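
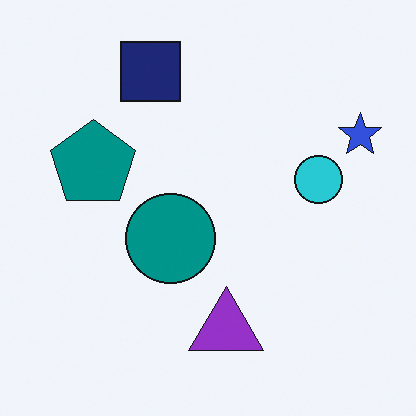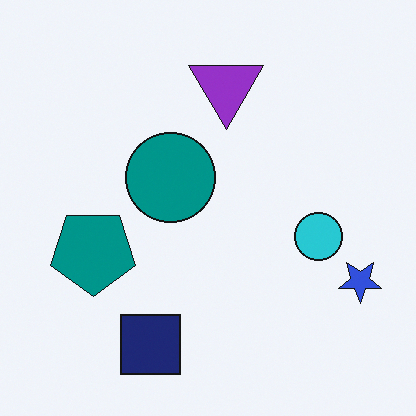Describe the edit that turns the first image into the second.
The second image is the first flipped vertically (top ↔ bottom).

The navy square is in the top of the first image and the bottom of the second — shapes on opposite sides of the horizontal midline have swapped in a mirror flip.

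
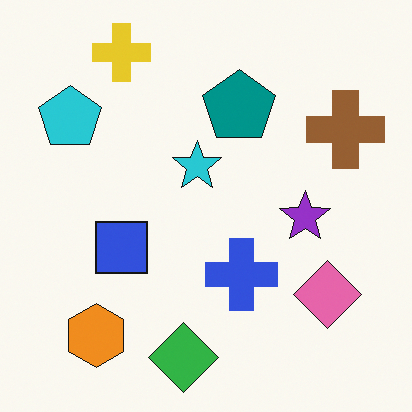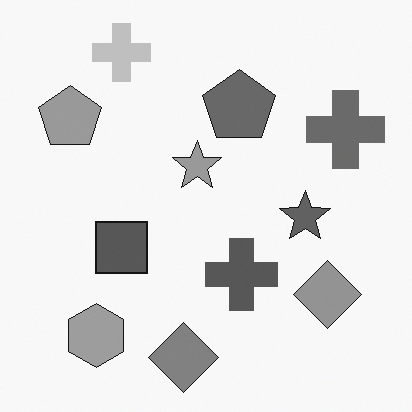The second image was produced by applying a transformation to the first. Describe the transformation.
The transformation is: converted to grayscale.

All color is removed — every shape is now a shade of grey.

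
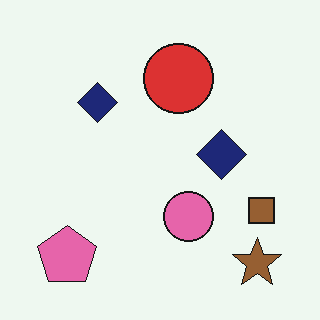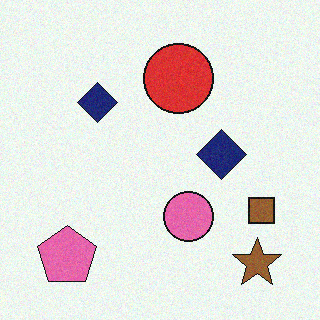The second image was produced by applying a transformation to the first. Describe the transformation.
Degraded with a light layer of grain.

Random speckle covers the whole image, including the flat background.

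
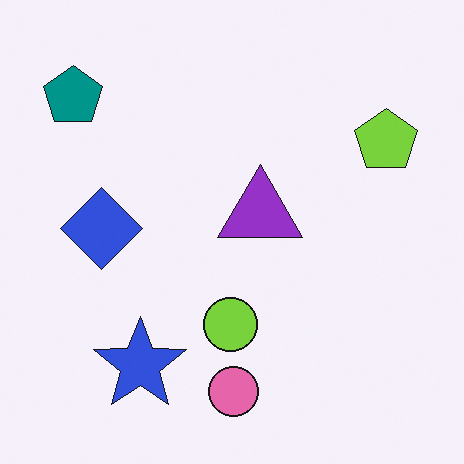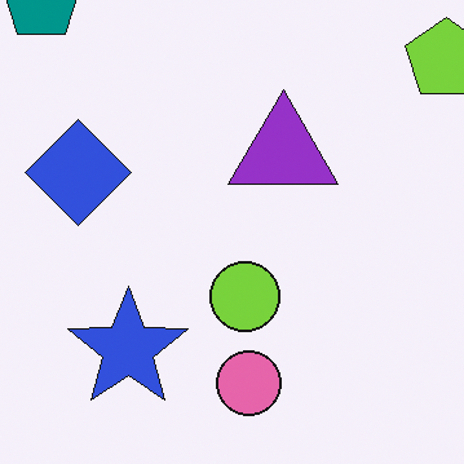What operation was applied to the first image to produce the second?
The transformation is: cropped slightly and scaled back up.

The visible shapes are larger and the field of view is narrower; shapes near the original edges may be partly or wholly outside the frame — a crop-and-rescale.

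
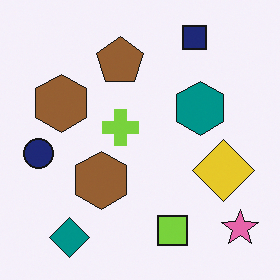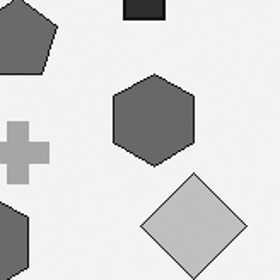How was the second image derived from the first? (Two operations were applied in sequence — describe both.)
The second image is the first converted to grayscale, then cropped tightly and scaled back up.

All color is removed — every shape is now a shade of grey. The visible shapes are larger and the field of view is narrower; shapes near the original edges may be partly or wholly outside the frame — a crop-and-rescale.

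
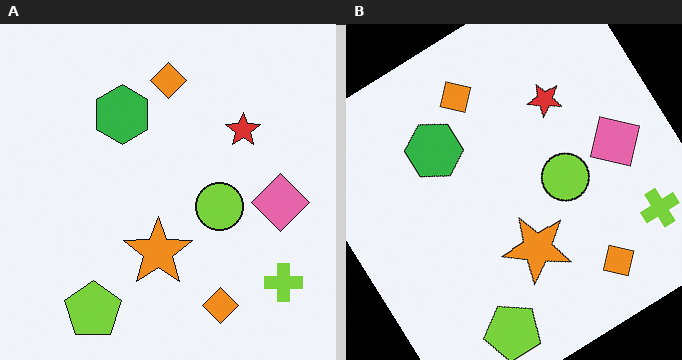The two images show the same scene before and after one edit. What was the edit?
The right (B) image is the left (A) rotated counter-clockwise by a large amount — several tens of degrees.

Every shape is tilted by the same angle and the image corners show triangular fill wedges — a whole-image rotation by a non-right angle.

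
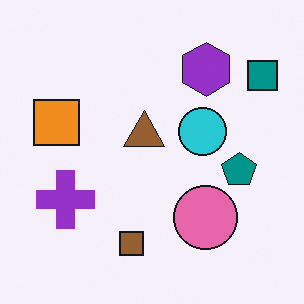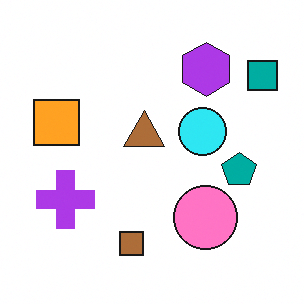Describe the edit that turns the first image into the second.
It was brightened a little.

Every pixel — background and shapes alike — is uniformly brightened.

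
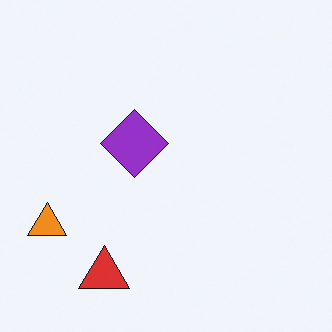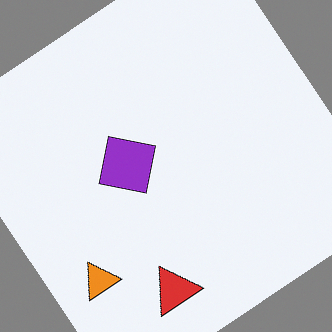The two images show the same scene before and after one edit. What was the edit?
Rotated counter-clockwise by a large amount — several tens of degrees.

Every shape is tilted by the same angle and the image corners show triangular fill wedges — a whole-image rotation by a non-right angle.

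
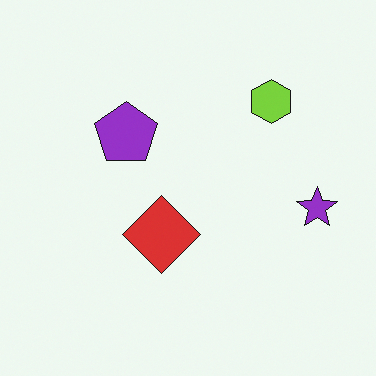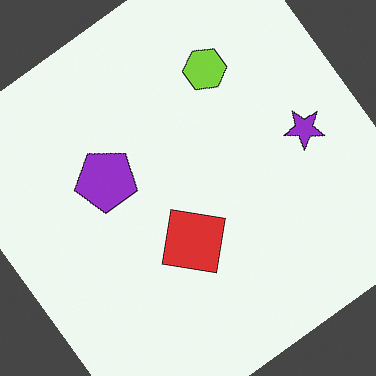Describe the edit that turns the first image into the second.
Rotated counter-clockwise by a large amount — several tens of degrees.

Every shape is tilted by the same angle and the image corners show triangular fill wedges — a whole-image rotation by a non-right angle.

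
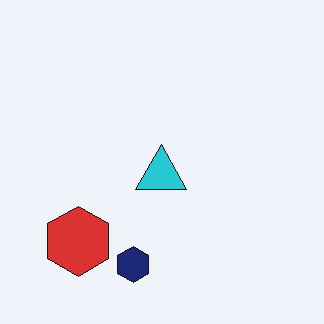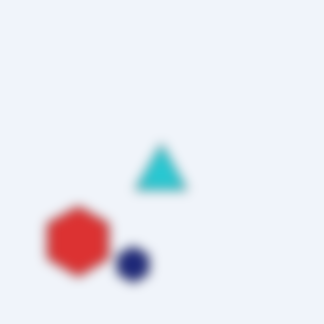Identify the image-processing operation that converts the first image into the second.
It was strongly gaussian-blurred.

Shape edges and outlines are uniformly softened across the whole image.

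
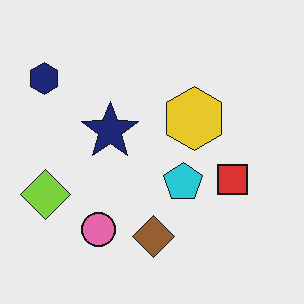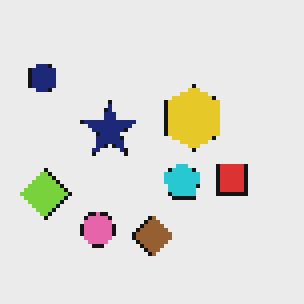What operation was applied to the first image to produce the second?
The second image is the first lightly pixelated (a mild mosaic effect).

Shapes are reduced to large square blocks; fine edges and outlines are lost — a downscale-then-upscale (mosaic) effect.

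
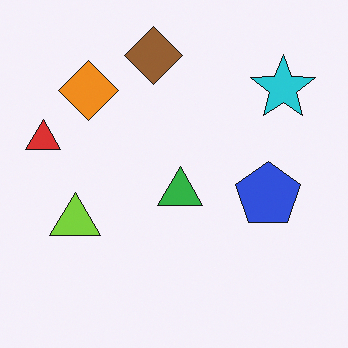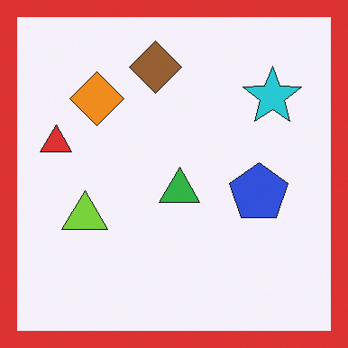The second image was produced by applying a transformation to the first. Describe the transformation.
The transformation is: framed with a red border.

A solid red frame runs around the edge of the second image, with the content slightly shrunk inside it.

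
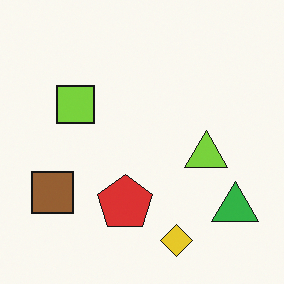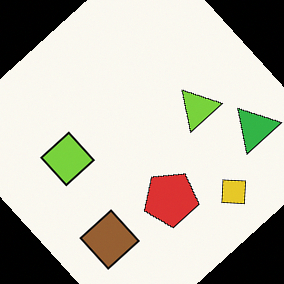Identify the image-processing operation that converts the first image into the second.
The image was rotated counter-clockwise by a large amount — several tens of degrees.

Every shape is tilted by the same angle and the image corners show triangular fill wedges — a whole-image rotation by a non-right angle.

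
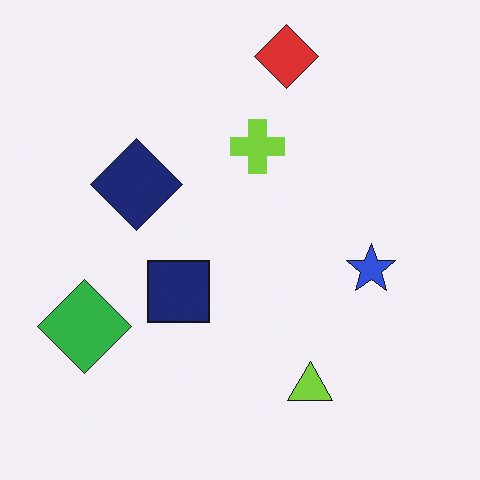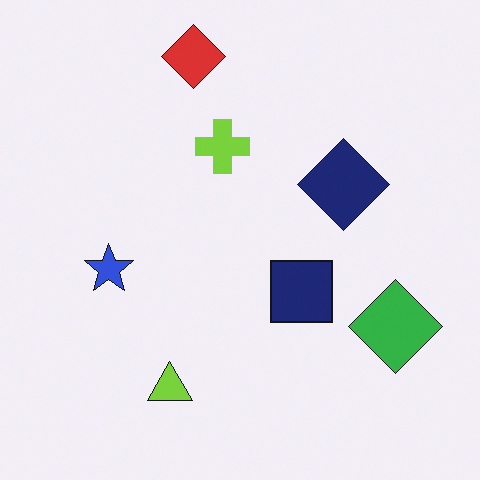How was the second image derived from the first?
Flipped horizontally (left ↔ right).

The green diamond is in the bottom-left of the first image and the bottom-right of the second — shapes on opposite sides of the vertical midline have swapped in a mirror flip.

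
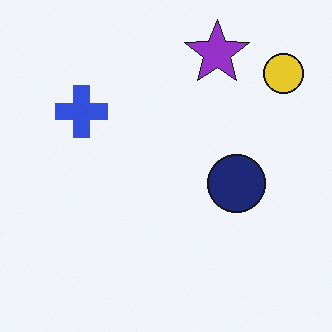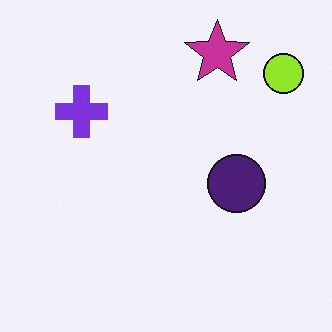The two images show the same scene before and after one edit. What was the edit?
The image was hue-shifted by a small amount.

Every shape's color has rotated by the same amount around the hue wheel — a uniform hue shift.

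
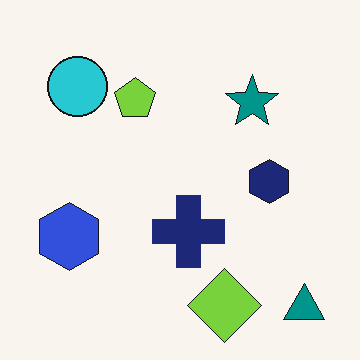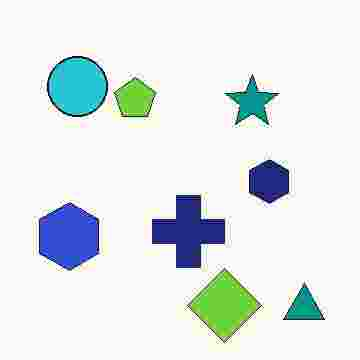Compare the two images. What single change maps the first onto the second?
The second image is the first degraded with heavy JPEG compression.

Blocky 8×8 compression artifacts appear around shape edges and the flat background shows ringing — characteristic JPEG degradation.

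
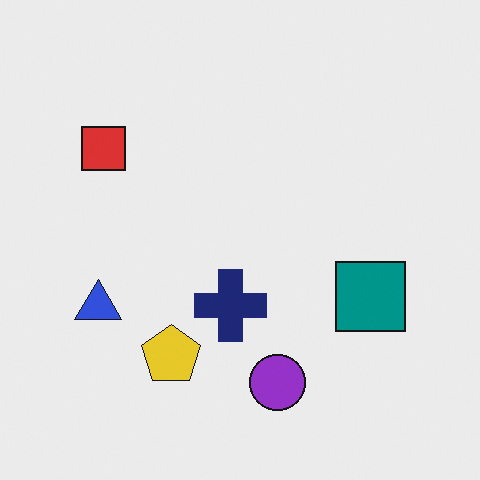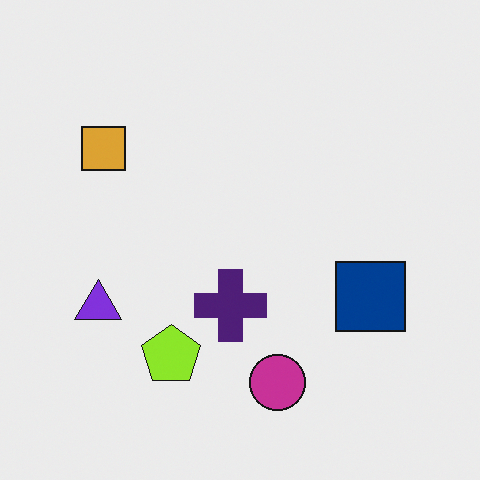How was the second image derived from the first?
The transformation is: hue-shifted by a small amount.

Every shape's color has rotated by the same amount around the hue wheel — a uniform hue shift.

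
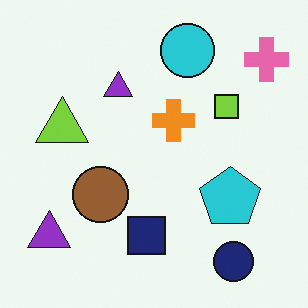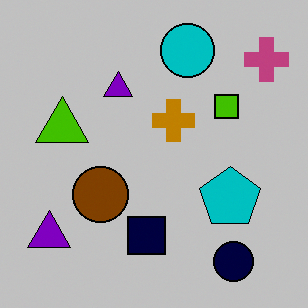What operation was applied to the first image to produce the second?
Aggressively posterized.

Each flat color has snapped to a coarser quantized level — most visibly, the near-white background has dropped to a flat grey.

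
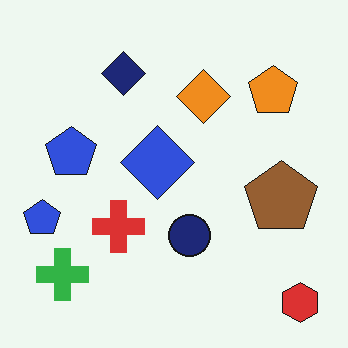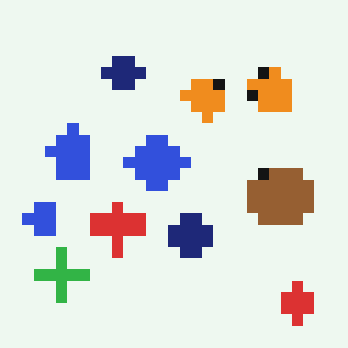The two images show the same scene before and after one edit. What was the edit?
This is the original image coarsely pixelated.

Shapes are reduced to large square blocks; fine edges and outlines are lost — a downscale-then-upscale (mosaic) effect.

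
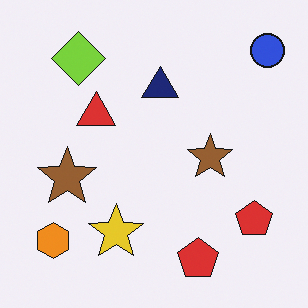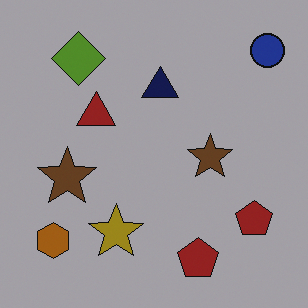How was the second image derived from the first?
This is the original image substantially darkened.

Every pixel — background and shapes alike — is uniformly darkened.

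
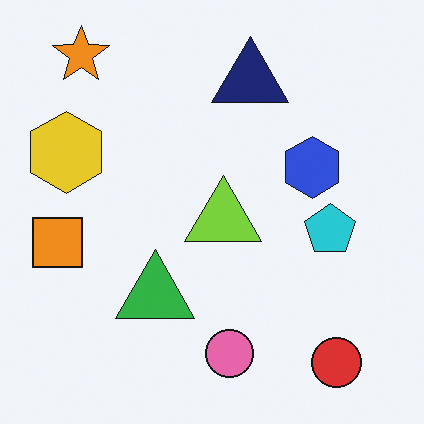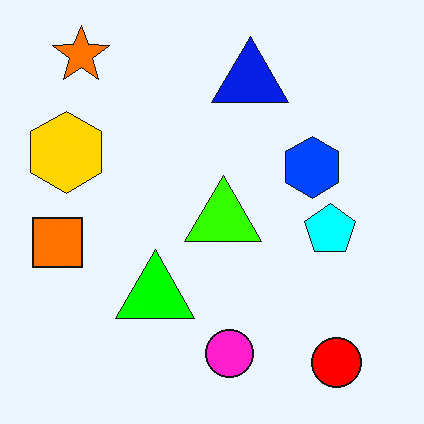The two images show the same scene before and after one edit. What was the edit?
Made much more vivid (saturation change).

All colors are more vivid — a global saturation change.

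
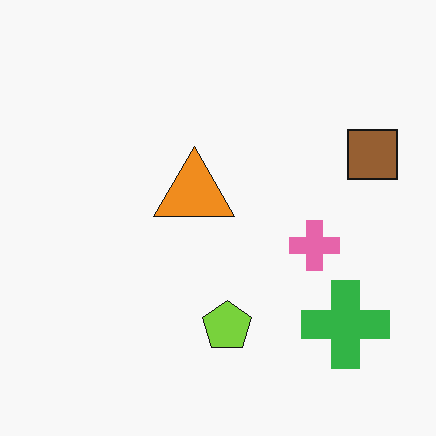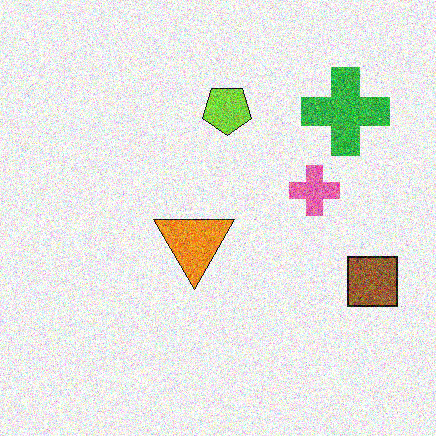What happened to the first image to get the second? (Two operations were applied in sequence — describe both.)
The second image is the first degraded with a thick layer of grain, then flipped vertically (top ↔ bottom).

Random speckle covers the whole image, including the flat background. The lime pentagon is in the bottom of the first image and the top of the second — shapes on opposite sides of the horizontal midline have swapped in a mirror flip.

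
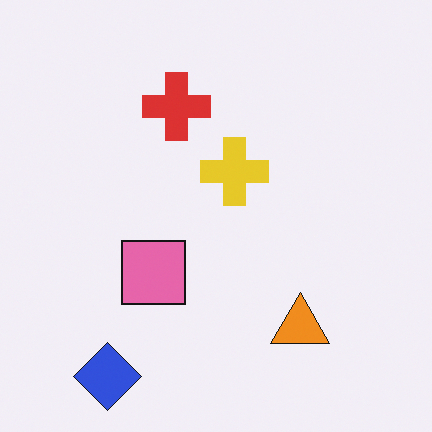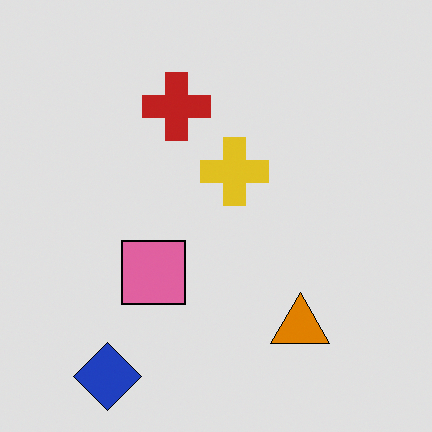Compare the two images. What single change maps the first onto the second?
The image was moderately posterized.

Each flat color has snapped to a coarser quantized level — most visibly, the near-white background has dropped to a flat grey.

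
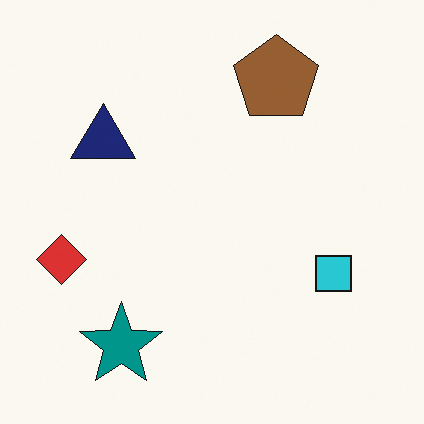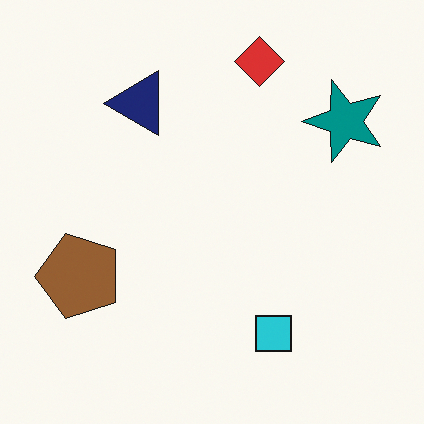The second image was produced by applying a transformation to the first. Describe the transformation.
The transformation is: transposed (reflected across the top-left ↔ bottom-right diagonal).

Shapes have swapped their row and column positions — what was in the top-right is now in the bottom-left — a diagonal reflection.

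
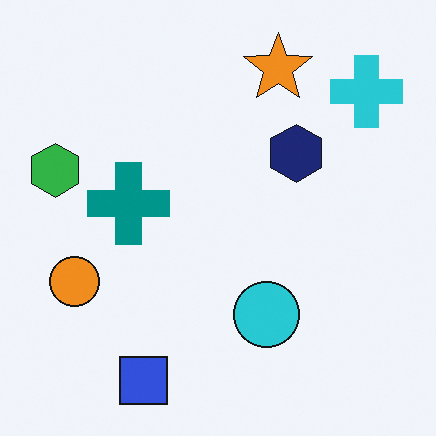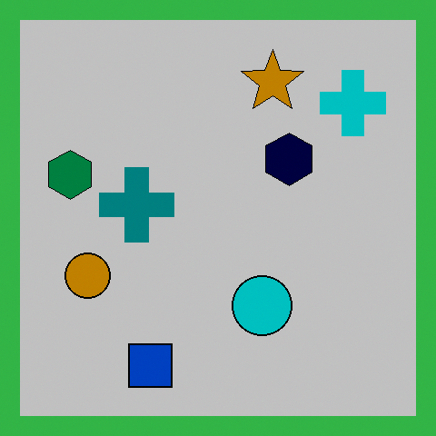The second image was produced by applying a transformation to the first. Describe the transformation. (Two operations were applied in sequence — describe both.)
The second image is the first heavily posterized to just a handful of flat colors, then framed with a green border.

Each flat color has snapped to a coarser quantized level — most visibly, the near-white background has dropped to a flat grey. A solid green frame runs around the edge of the second image, with the content slightly shrunk inside it.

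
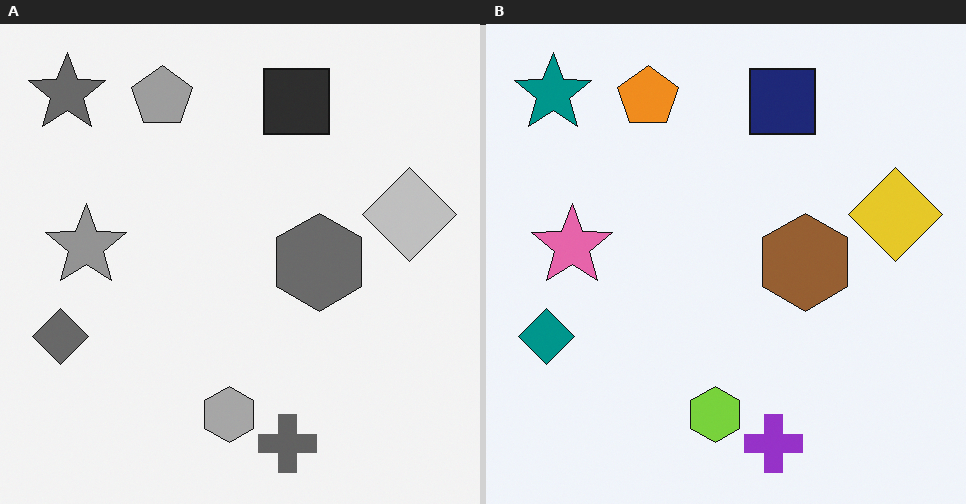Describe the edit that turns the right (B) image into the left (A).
It was converted to grayscale.

All color is removed — every shape is now a shade of grey.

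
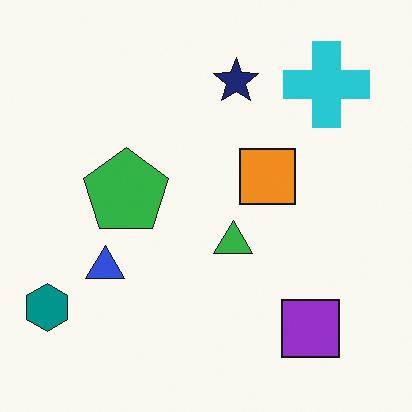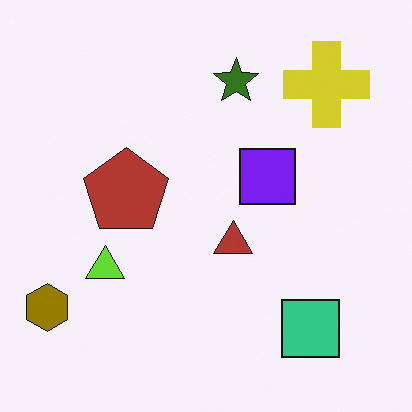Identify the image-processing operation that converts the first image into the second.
This is the original image hue-shifted through roughly half the color wheel.

Every shape's color has rotated by the same amount around the hue wheel — a uniform hue shift.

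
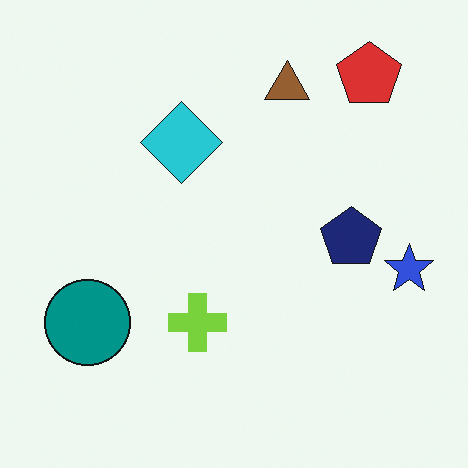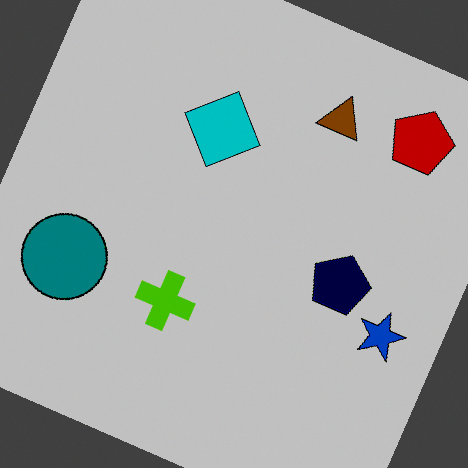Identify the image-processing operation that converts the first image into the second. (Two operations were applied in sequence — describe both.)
It was rotated clockwise by a moderate amount, then aggressively posterized.

Every shape is tilted by the same angle and the image corners show triangular fill wedges — a whole-image rotation by a non-right angle. Each flat color has snapped to a coarser quantized level — most visibly, the near-white background has dropped to a flat grey.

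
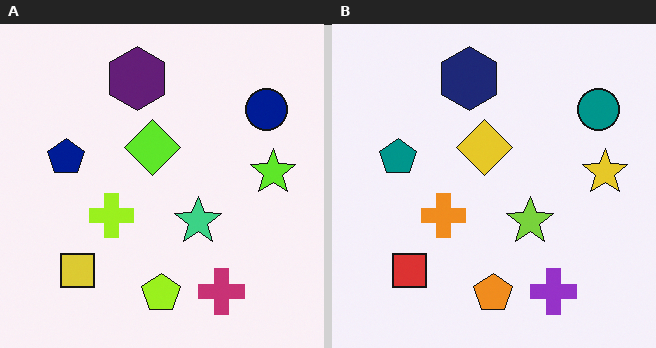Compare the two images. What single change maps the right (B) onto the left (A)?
It was hue-shifted slightly.

Every shape's color has rotated by the same amount around the hue wheel — a uniform hue shift.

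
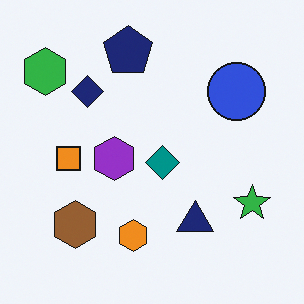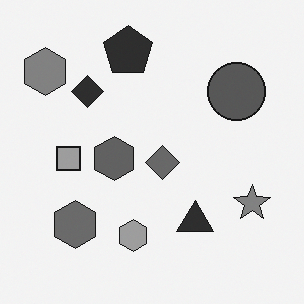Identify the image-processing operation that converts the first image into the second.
Converted to grayscale.

All color is removed — every shape is now a shade of grey.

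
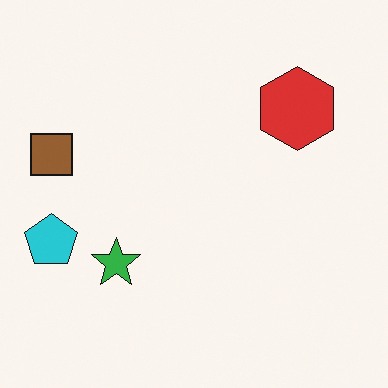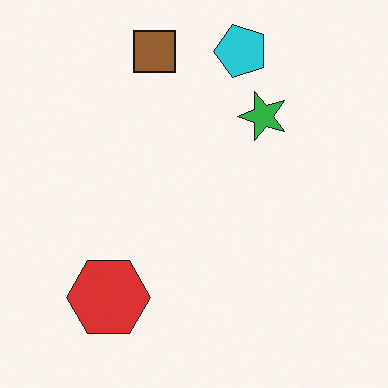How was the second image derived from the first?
The second image is the first transposed (reflected across the top-left ↔ bottom-right diagonal).

Shapes have swapped their row and column positions — what was in the top-right is now in the bottom-left — a diagonal reflection.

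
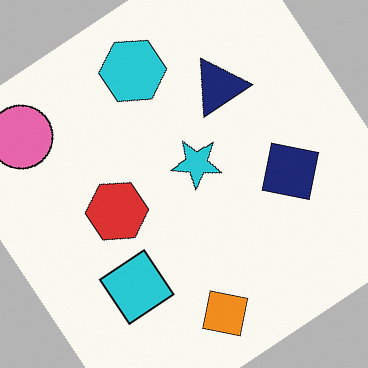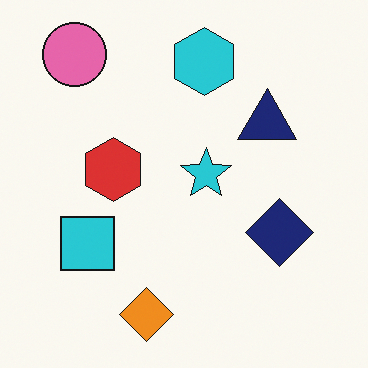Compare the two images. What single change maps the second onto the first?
Rotated counter-clockwise by a large amount — several tens of degrees.

Every shape is tilted by the same angle and the image corners show triangular fill wedges — a whole-image rotation by a non-right angle.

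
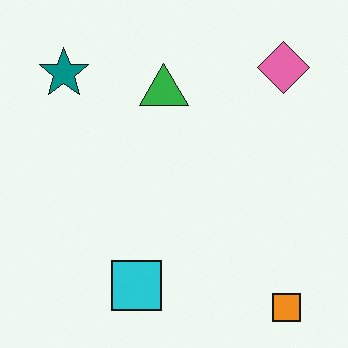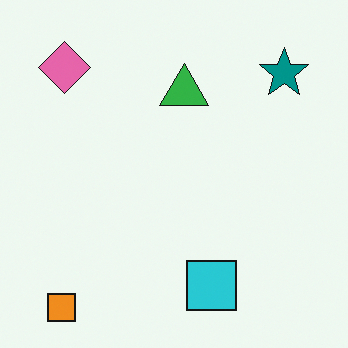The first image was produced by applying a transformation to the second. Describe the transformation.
The image was flipped horizontally (left ↔ right).

The orange square is in the bottom-left of the second image and the bottom-right of the first — shapes on opposite sides of the vertical midline have swapped in a mirror flip.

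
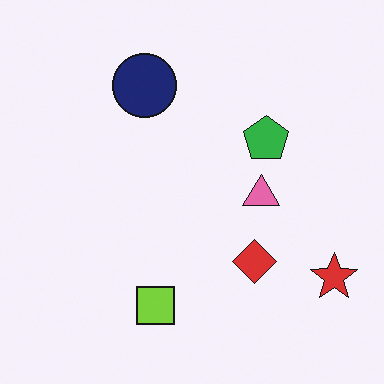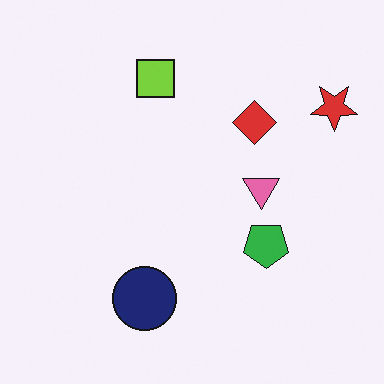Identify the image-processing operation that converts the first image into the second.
Flipped vertically (top ↔ bottom).

The lime square is in the bottom of the first image and the top of the second — shapes on opposite sides of the horizontal midline have swapped in a mirror flip.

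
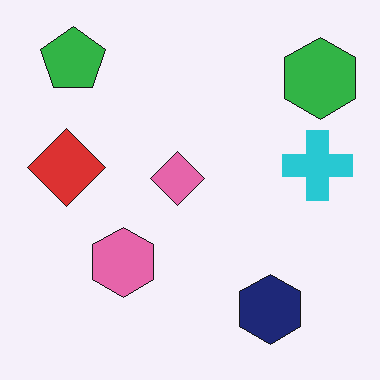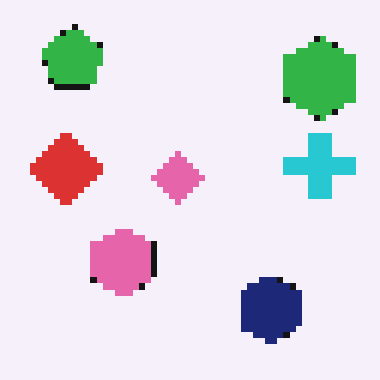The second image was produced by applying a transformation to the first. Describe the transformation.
This is the original image moderately pixelated.

Shapes are reduced to large square blocks; fine edges and outlines are lost — a downscale-then-upscale (mosaic) effect.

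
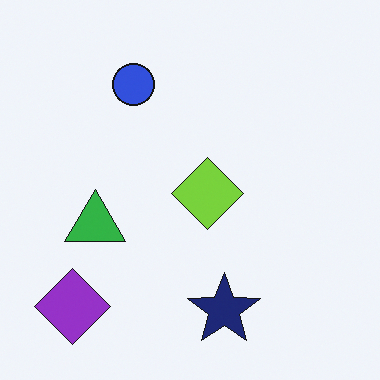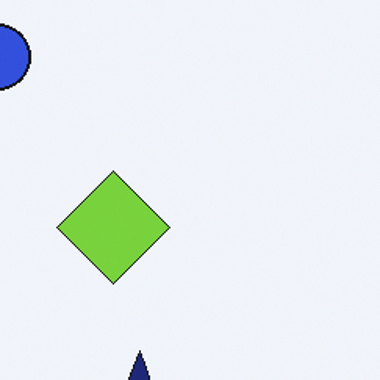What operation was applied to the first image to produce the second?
The transformation is: cropped to a modestly smaller region and rescaled.

The visible shapes are larger and the field of view is narrower; shapes near the original edges may be partly or wholly outside the frame — a crop-and-rescale.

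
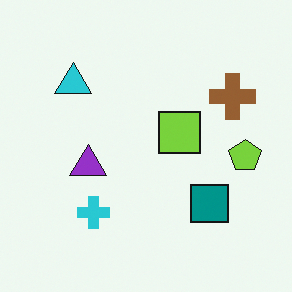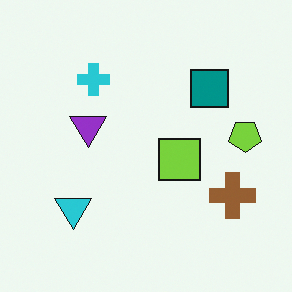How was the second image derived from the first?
The second image is the first flipped vertically (top ↔ bottom).

The cyan cross is in the bottom-left of the first image and the top-left of the second — shapes on opposite sides of the horizontal midline have swapped in a mirror flip.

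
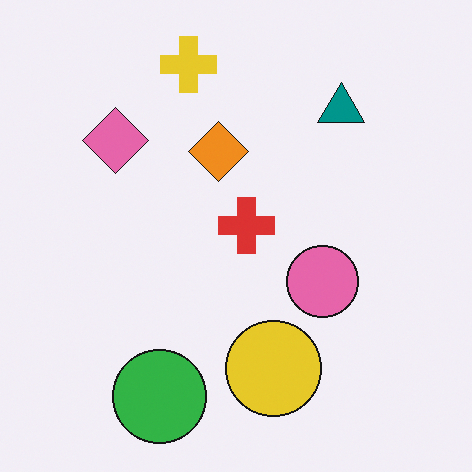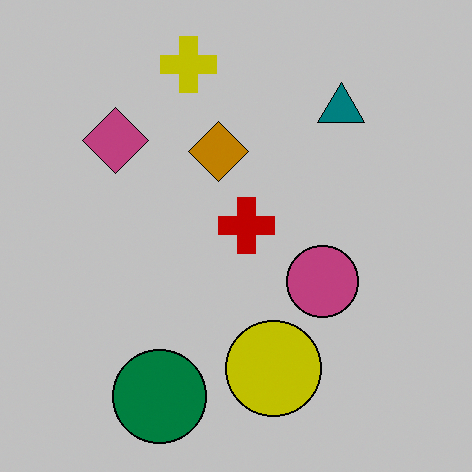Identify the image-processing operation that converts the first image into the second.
The transformation is: heavily posterized to just a handful of flat colors.

Each flat color has snapped to a coarser quantized level — most visibly, the near-white background has dropped to a flat grey.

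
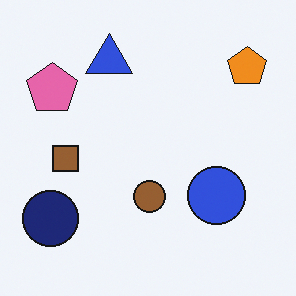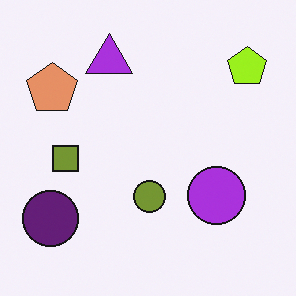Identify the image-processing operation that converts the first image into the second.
Hue-shifted by a small amount.

Every shape's color has rotated by the same amount around the hue wheel — a uniform hue shift.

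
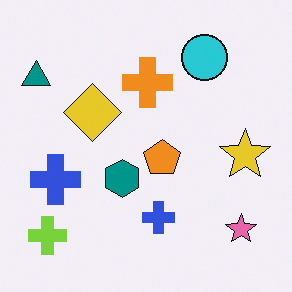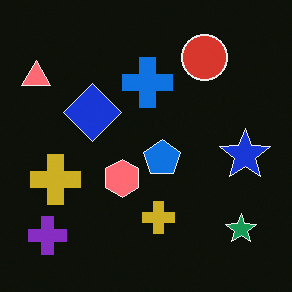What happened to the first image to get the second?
This is the original image color-inverted (negative).

The light background has become dark and every shape's color is its complement — a photographic negative.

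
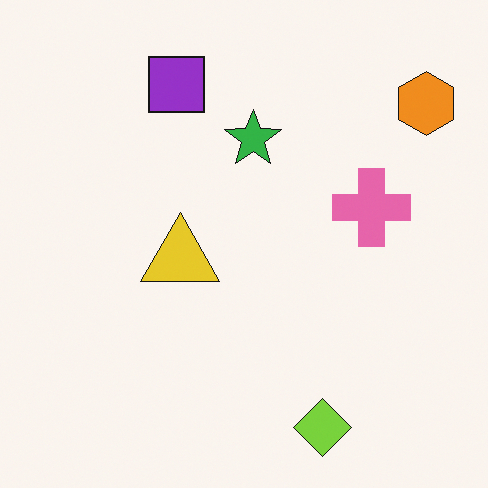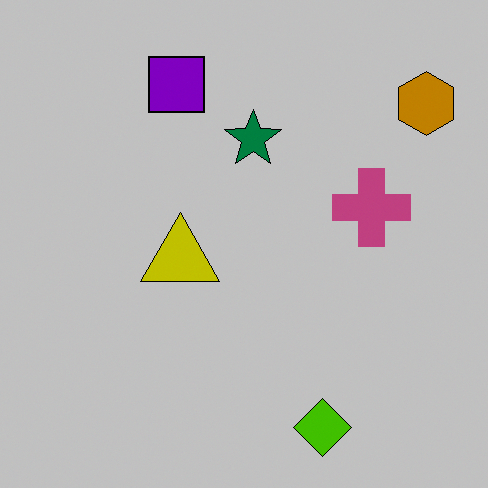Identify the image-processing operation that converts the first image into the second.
This is the original image heavily posterized to just a handful of flat colors.

Each flat color has snapped to a coarser quantized level — most visibly, the near-white background has dropped to a flat grey.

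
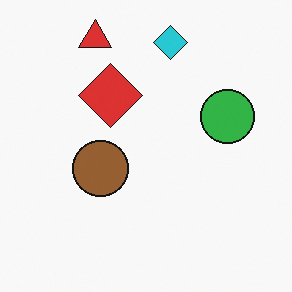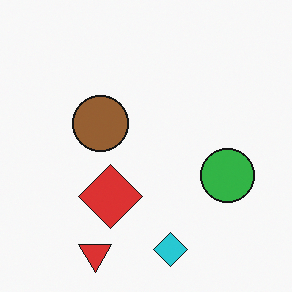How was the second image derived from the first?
This is the original image flipped vertically (top ↔ bottom).

The red triangle is in the top-left of the first image and the bottom-left of the second — shapes on opposite sides of the horizontal midline have swapped in a mirror flip.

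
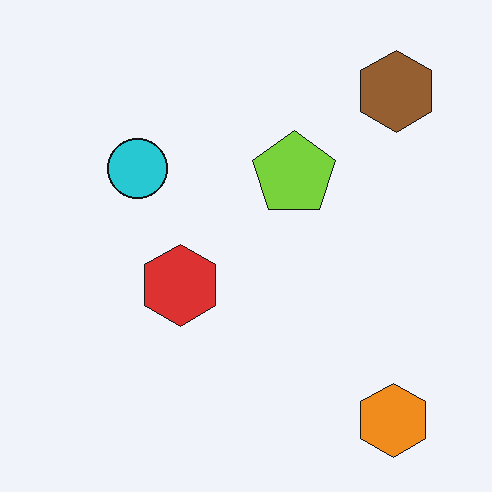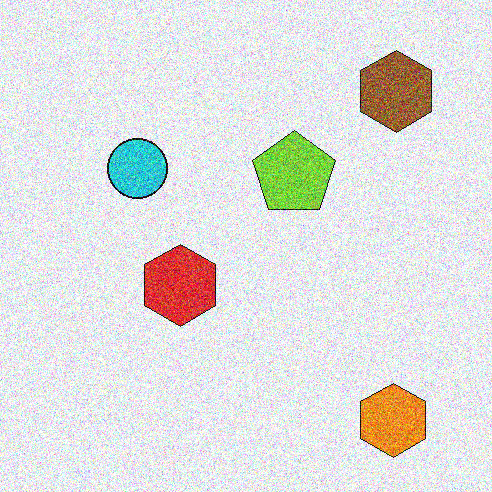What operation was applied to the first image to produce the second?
This is the original image degraded with a thick layer of grain.

Random speckle covers the whole image, including the flat background.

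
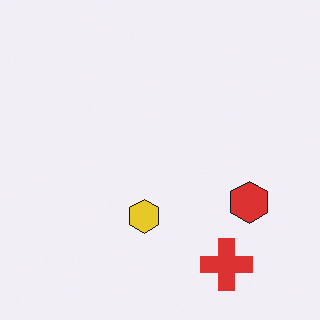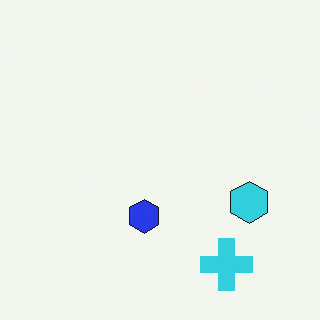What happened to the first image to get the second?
This is the original image hue-shifted through roughly half the color wheel.

Every shape's color has rotated by the same amount around the hue wheel — a uniform hue shift.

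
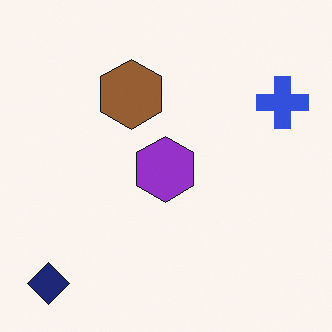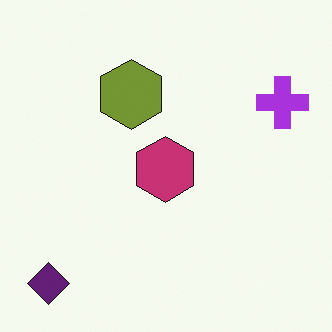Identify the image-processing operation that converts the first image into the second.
The second image is the first hue-shifted by a small amount.

Every shape's color has rotated by the same amount around the hue wheel — a uniform hue shift.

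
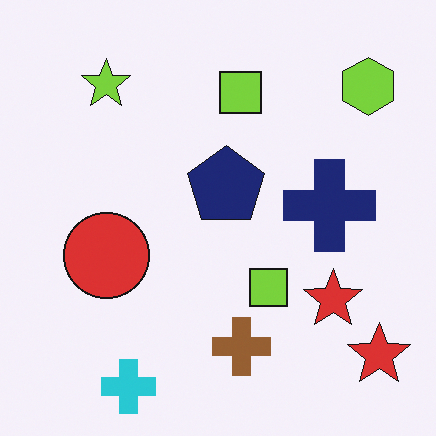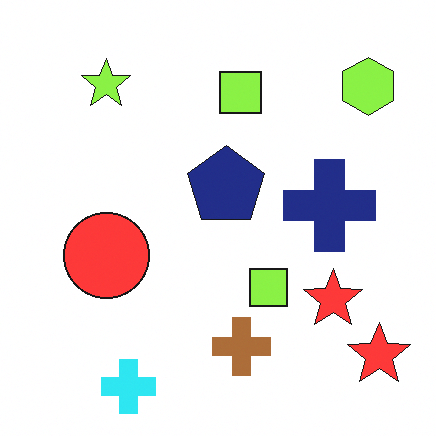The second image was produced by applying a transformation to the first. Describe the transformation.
The image was brightened a little.

Every pixel — background and shapes alike — is uniformly brightened.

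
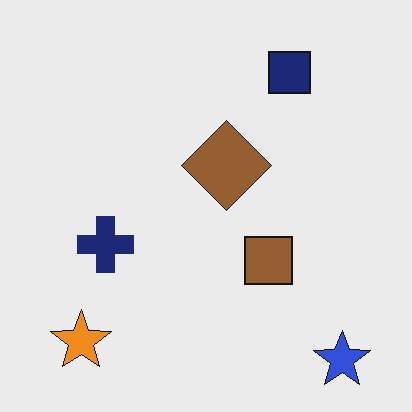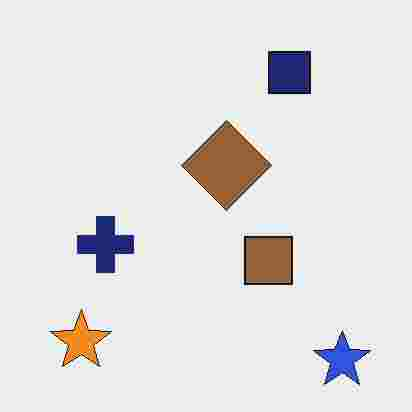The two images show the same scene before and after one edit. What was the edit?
The second image is the first heavily JPEG-compressed with obvious blocking artifacts.

Blocky 8×8 compression artifacts appear around shape edges and the flat background shows ringing — characteristic JPEG degradation.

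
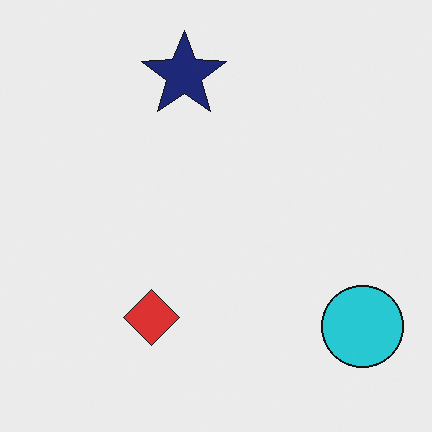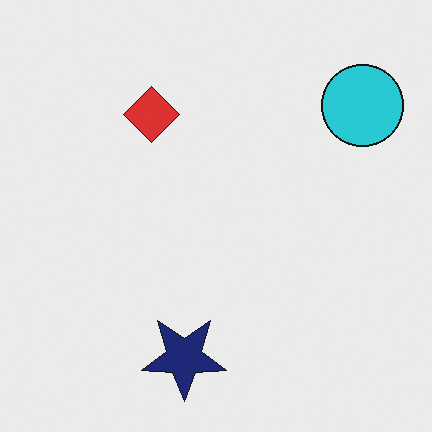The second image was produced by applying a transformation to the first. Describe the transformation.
The transformation is: flipped vertically (top ↔ bottom).

The navy star is in the top of the first image and the bottom of the second — shapes on opposite sides of the horizontal midline have swapped in a mirror flip.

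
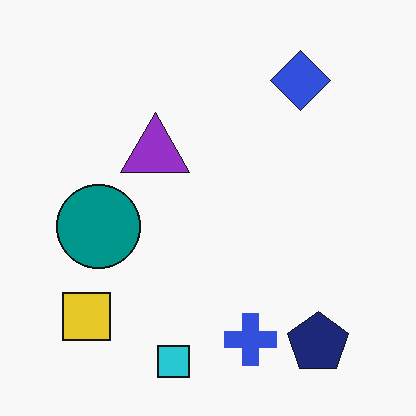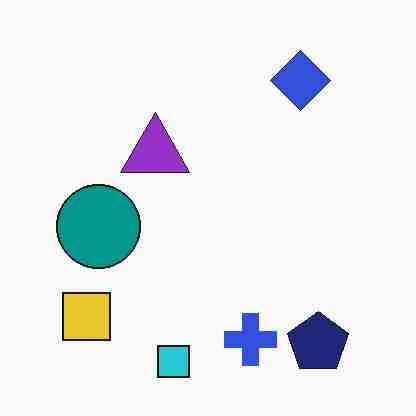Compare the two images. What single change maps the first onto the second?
The transformation is: heavily JPEG-compressed with obvious blocking artifacts.

Blocky 8×8 compression artifacts appear around shape edges and the flat background shows ringing — characteristic JPEG degradation.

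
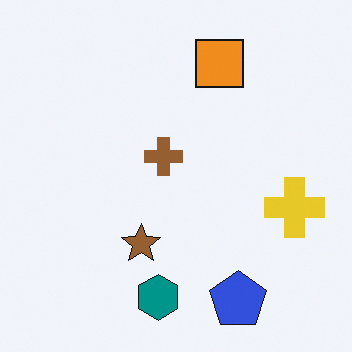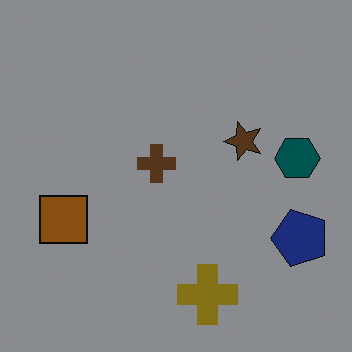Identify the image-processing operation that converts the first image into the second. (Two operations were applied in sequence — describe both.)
The transformation is: darkened a lot, then transposed (reflected across the top-left ↔ bottom-right diagonal).

Every pixel — background and shapes alike — is uniformly darkened. Shapes have swapped their row and column positions — what was in the top-right is now in the bottom-left — a diagonal reflection.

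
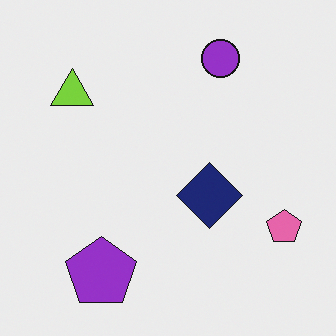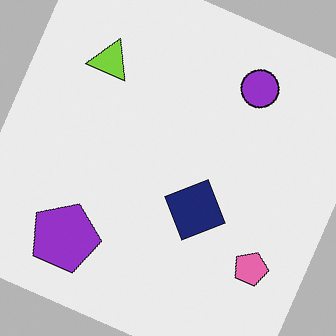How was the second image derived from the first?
The image was rotated clockwise by a clearly visible amount.

Every shape is tilted by the same angle and the image corners show triangular fill wedges — a whole-image rotation by a non-right angle.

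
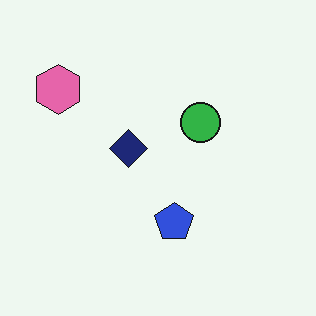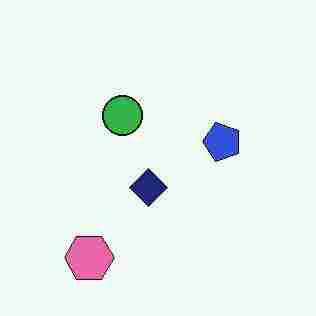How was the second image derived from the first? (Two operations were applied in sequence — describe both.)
The second image is the first rotated 90° counter-clockwise, then degraded with heavy JPEG compression.

The pink hexagon sits in the top-left of the first image and the bottom-left of the second — consistent with a whole-image 90° counter-clockwise rotation. Blocky 8×8 compression artifacts appear around shape edges and the flat background shows ringing — characteristic JPEG degradation.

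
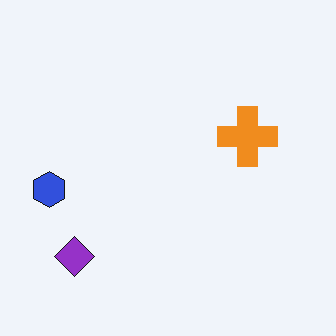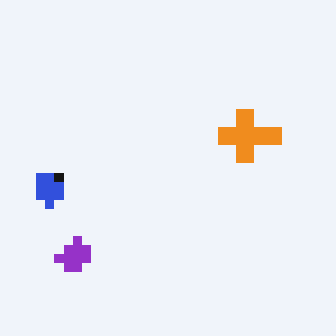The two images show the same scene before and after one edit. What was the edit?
It was coarsely pixelated.

Shapes are reduced to large square blocks; fine edges and outlines are lost — a downscale-then-upscale (mosaic) effect.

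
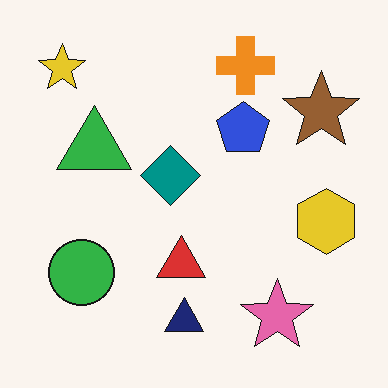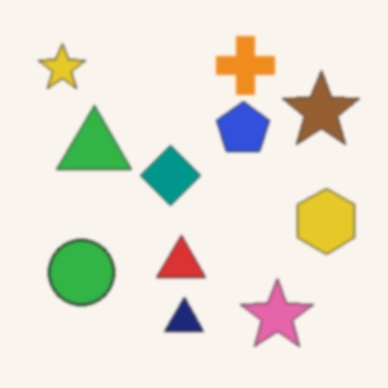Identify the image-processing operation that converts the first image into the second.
The second image is the first slightly softened.

Shape edges and outlines are uniformly softened across the whole image.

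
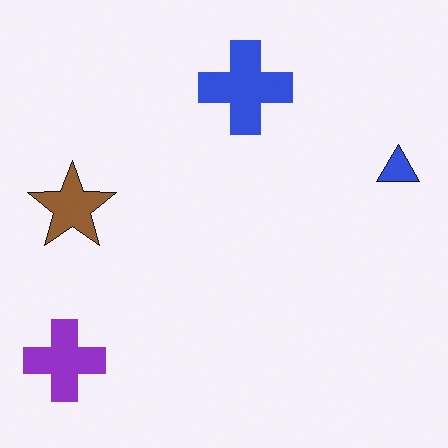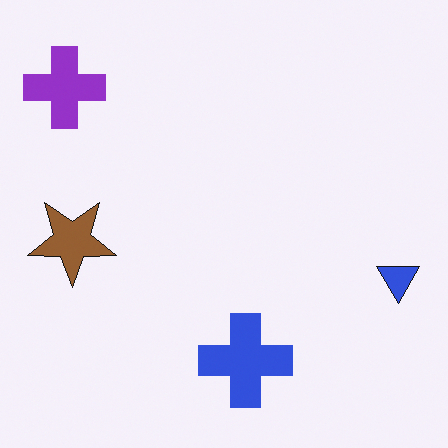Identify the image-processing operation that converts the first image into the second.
This is the original image flipped vertically (top ↔ bottom).

The blue cross is in the top of the first image and the bottom of the second — shapes on opposite sides of the horizontal midline have swapped in a mirror flip.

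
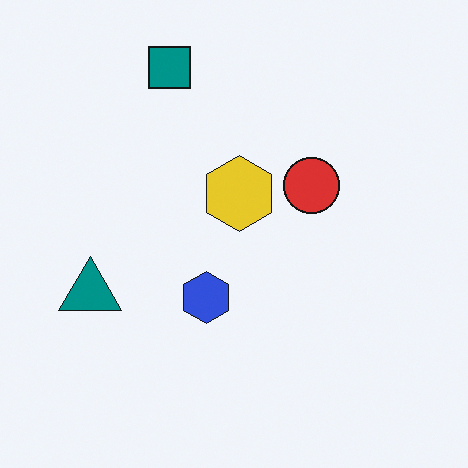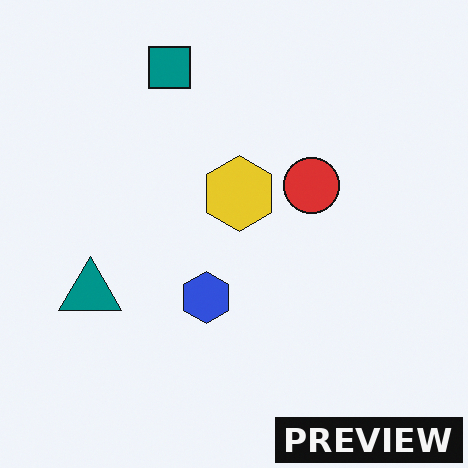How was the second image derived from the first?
The transformation is: watermarked with the text "PREVIEW" in the lower-right corner.

A dark label reading "PREVIEW" appears in the lower-right corner.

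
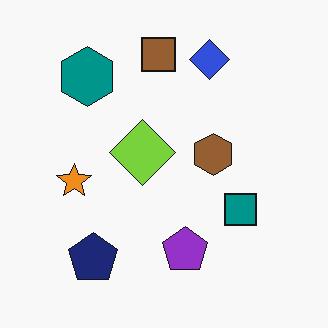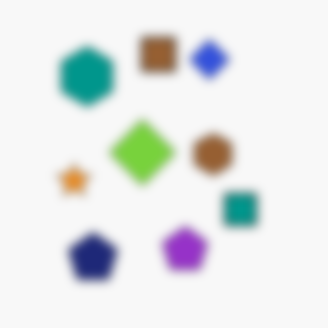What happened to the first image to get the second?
The transformation is: heavily blurred.

Shape edges and outlines are uniformly softened across the whole image.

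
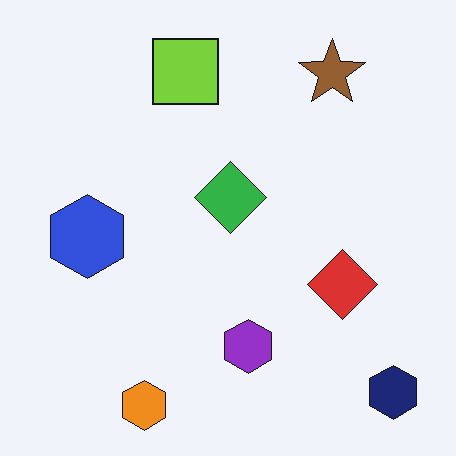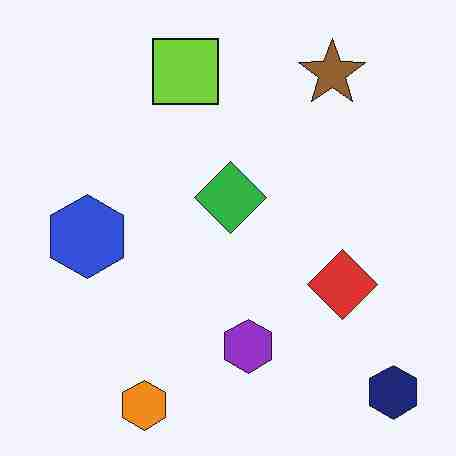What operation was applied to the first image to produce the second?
This is the original image degraded with heavy JPEG compression.

Blocky 8×8 compression artifacts appear around shape edges and the flat background shows ringing — characteristic JPEG degradation.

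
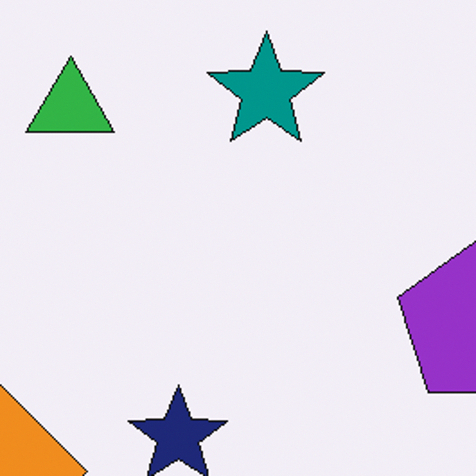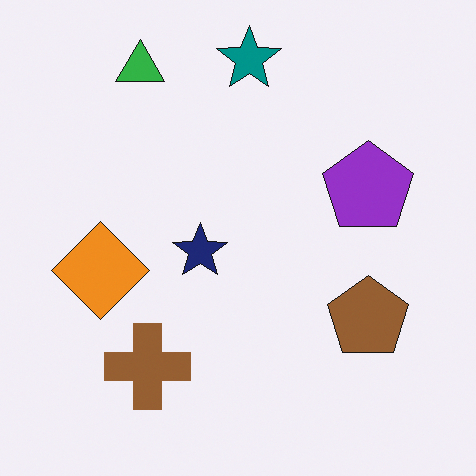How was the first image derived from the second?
It was cropped tightly and scaled back up.

The visible shapes are larger and the field of view is narrower; shapes near the original edges may be partly or wholly outside the frame — a crop-and-rescale.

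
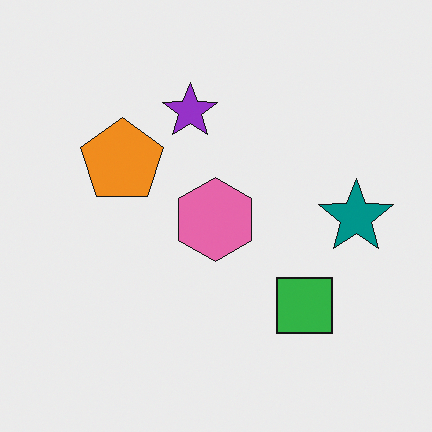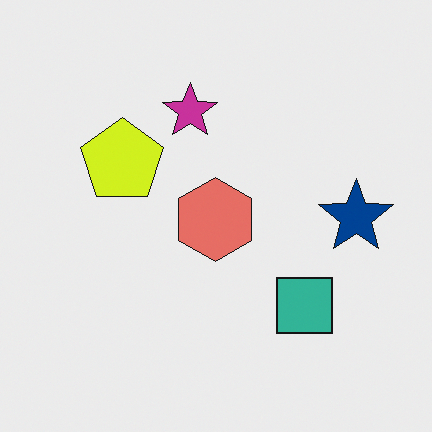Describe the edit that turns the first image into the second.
The transformation is: hue-shifted by a small amount.

Every shape's color has rotated by the same amount around the hue wheel — a uniform hue shift.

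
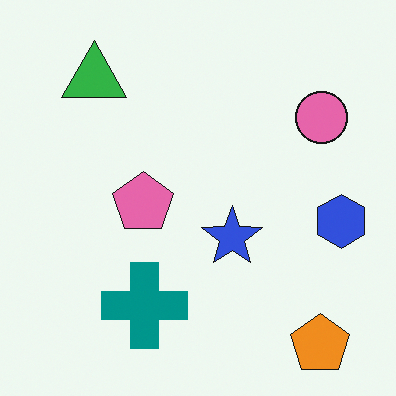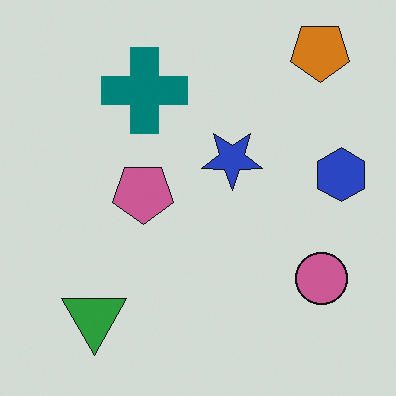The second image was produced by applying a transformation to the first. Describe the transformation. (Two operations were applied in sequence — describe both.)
This is the original image flipped vertically (top ↔ bottom), then slightly darkened.

The orange pentagon is in the bottom-right of the first image and the top-right of the second — shapes on opposite sides of the horizontal midline have swapped in a mirror flip. Every pixel — background and shapes alike — is uniformly darkened.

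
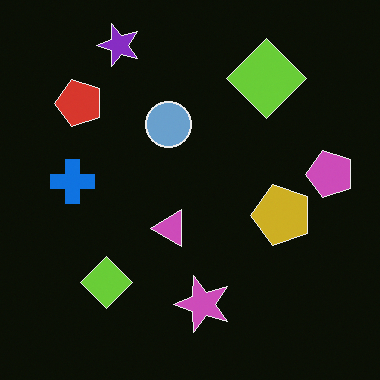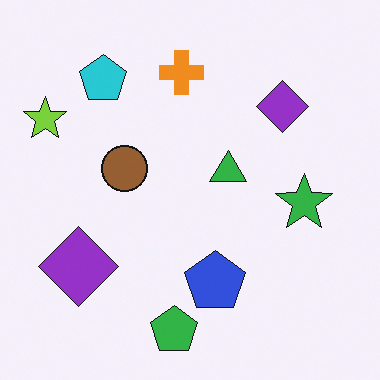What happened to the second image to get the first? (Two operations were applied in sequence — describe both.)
The transformation is: transposed (reflected across the top-left ↔ bottom-right diagonal), then color-inverted (negative).

Shapes have swapped their row and column positions — what was in the top-right is now in the bottom-left — a diagonal reflection. The light background has become dark and every shape's color is its complement — a photographic negative.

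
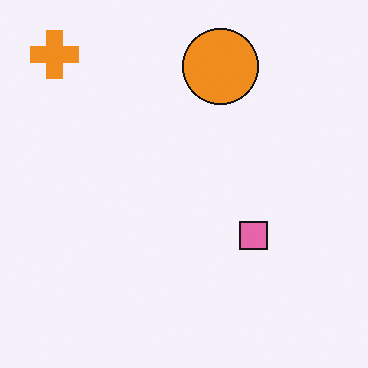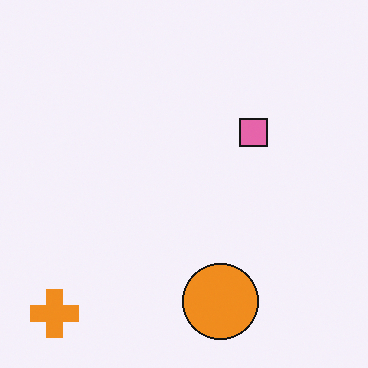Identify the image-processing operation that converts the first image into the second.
The second image is the first flipped vertically (top ↔ bottom).

The orange cross is in the top-left of the first image and the bottom-left of the second — shapes on opposite sides of the horizontal midline have swapped in a mirror flip.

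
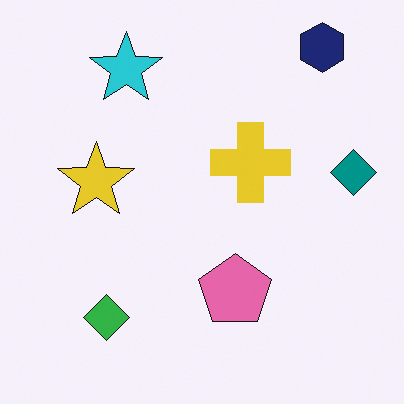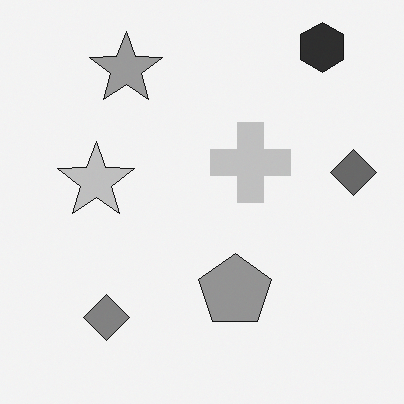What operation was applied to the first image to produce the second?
The image was converted to grayscale.

All color is removed — every shape is now a shade of grey.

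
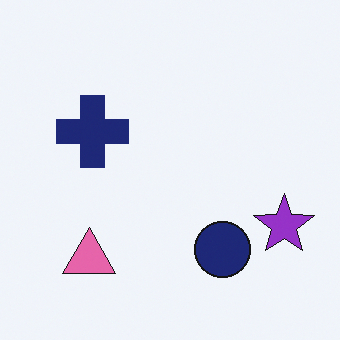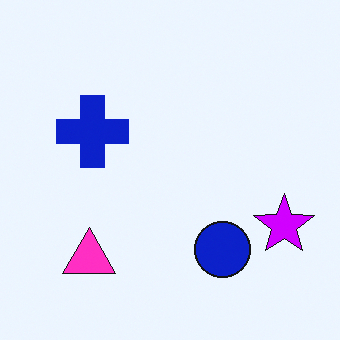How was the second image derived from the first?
Heavily oversaturated.

All colors are more vivid — a global saturation change.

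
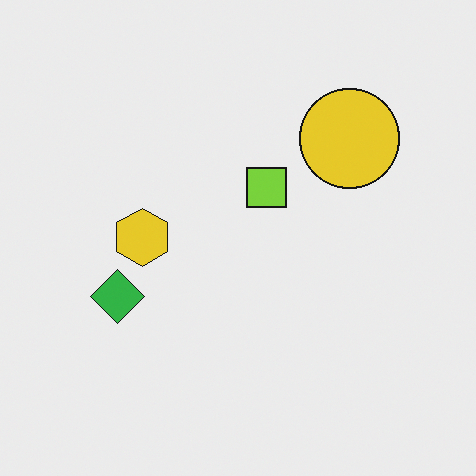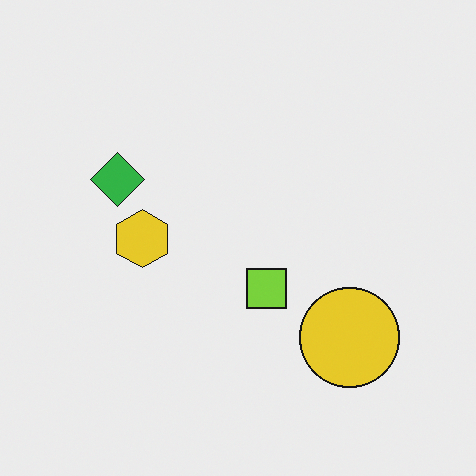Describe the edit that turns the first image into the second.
It was flipped vertically (top ↔ bottom).

The yellow circle is in the top-right of the first image and the bottom-right of the second — shapes on opposite sides of the horizontal midline have swapped in a mirror flip.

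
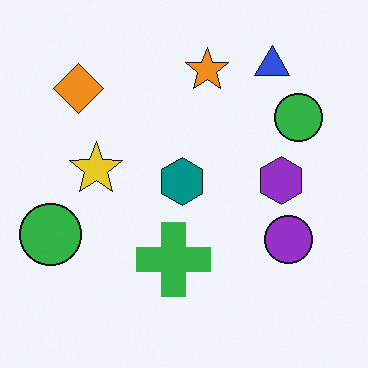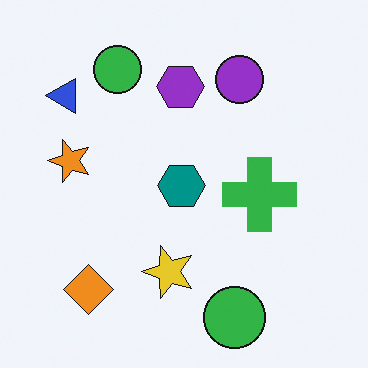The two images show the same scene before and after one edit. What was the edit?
The transformation is: rotated 90° counter-clockwise.

The blue triangle sits in the top-right of the first image and the top-left of the second — consistent with a whole-image 90° counter-clockwise rotation.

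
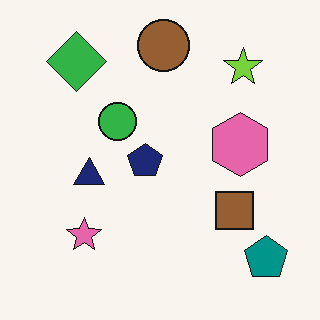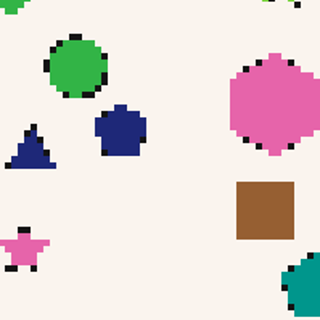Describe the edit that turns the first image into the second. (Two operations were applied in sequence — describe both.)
It was lightly pixelated (a mild mosaic effect), then cropped slightly and scaled back up.

Shapes are reduced to large square blocks; fine edges and outlines are lost — a downscale-then-upscale (mosaic) effect. The visible shapes are larger and the field of view is narrower; shapes near the original edges may be partly or wholly outside the frame — a crop-and-rescale.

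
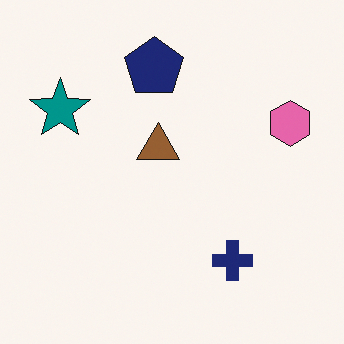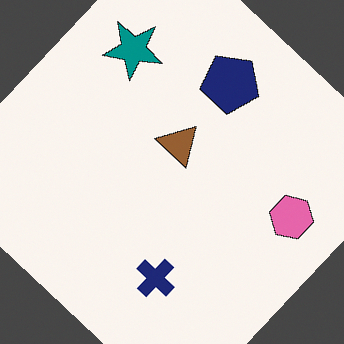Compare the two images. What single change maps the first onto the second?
This is the original image rotated clockwise by a large amount — several tens of degrees.

Every shape is tilted by the same angle and the image corners show triangular fill wedges — a whole-image rotation by a non-right angle.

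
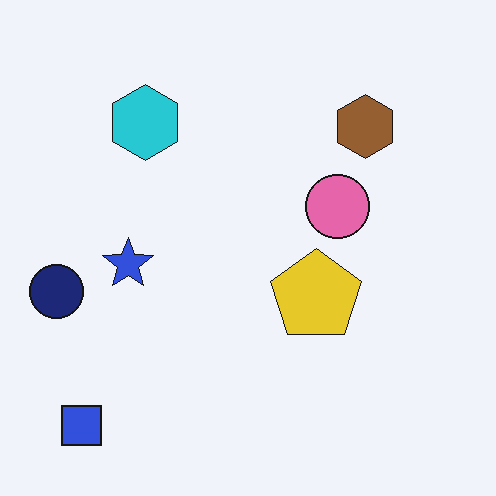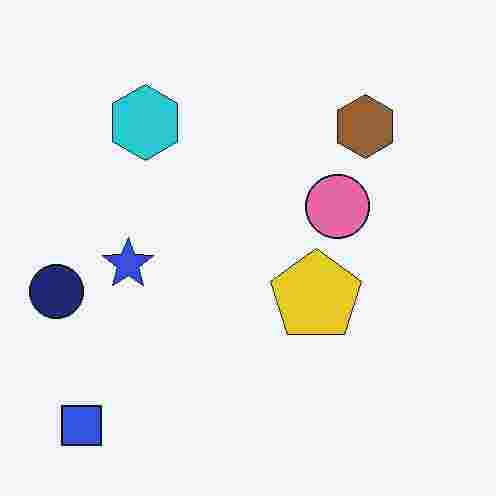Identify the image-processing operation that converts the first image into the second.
The image was degraded with heavy JPEG compression.

Blocky 8×8 compression artifacts appear around shape edges and the flat background shows ringing — characteristic JPEG degradation.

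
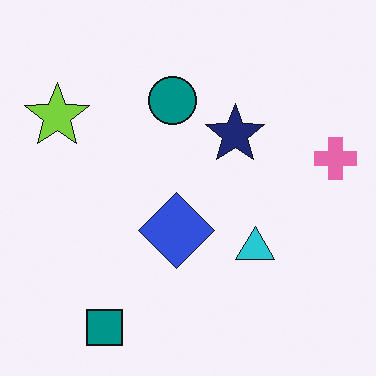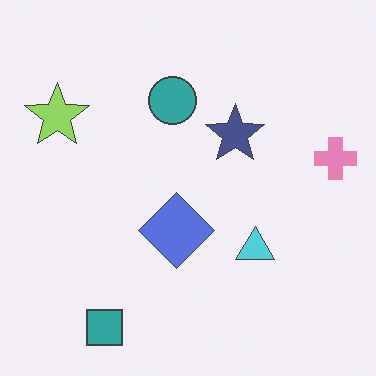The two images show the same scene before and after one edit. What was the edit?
The transformation is: given slightly reduced contrast.

Tones are pushed toward mid-grey across the whole image — a global contrast change.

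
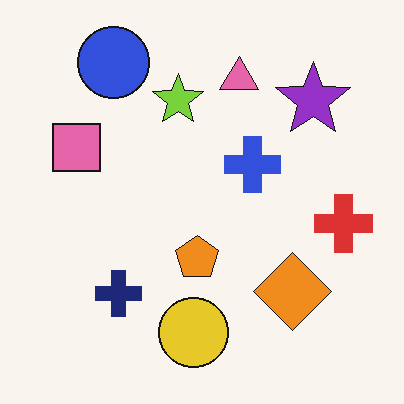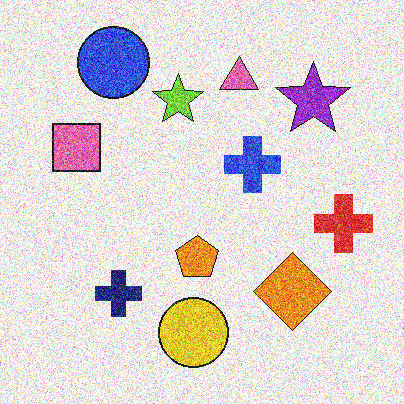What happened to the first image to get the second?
The transformation is: degraded with heavy additive noise.

Random speckle covers the whole image, including the flat background.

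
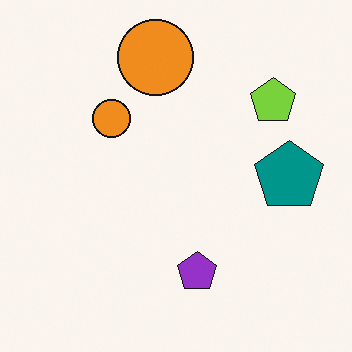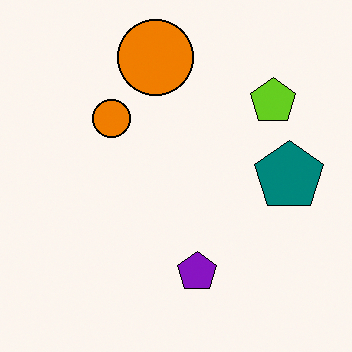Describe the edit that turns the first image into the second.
The transformation is: given slightly increased contrast.

Tones are pushed away from mid-grey across the whole image — a global contrast change.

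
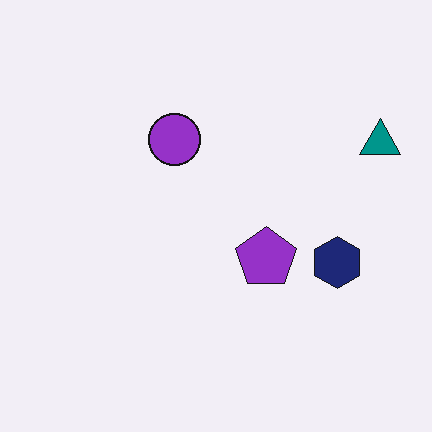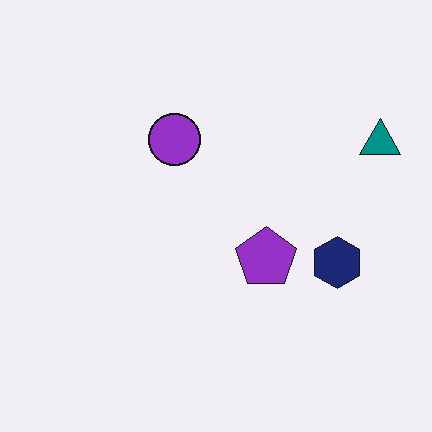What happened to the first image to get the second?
This is the original image JPEG-compressed with visible artifacts.

Blocky 8×8 compression artifacts appear around shape edges and the flat background shows ringing — characteristic JPEG degradation.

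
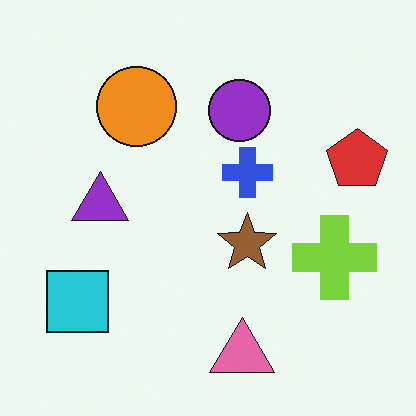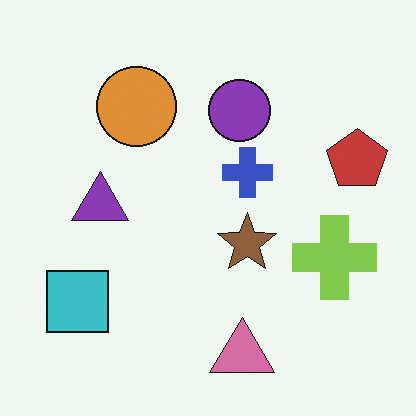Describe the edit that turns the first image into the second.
The image was slightly desaturated.

All colors are more muted and greyish — a global saturation change.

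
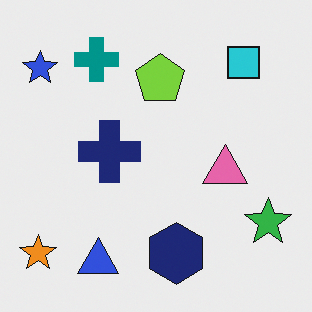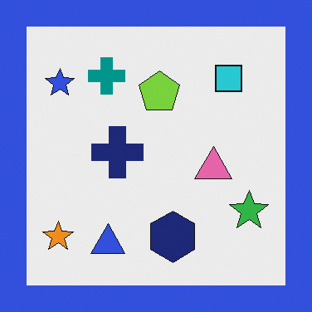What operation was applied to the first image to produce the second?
The transformation is: framed with a blue border.

A solid blue frame runs around the edge of the second image, with the content slightly shrunk inside it.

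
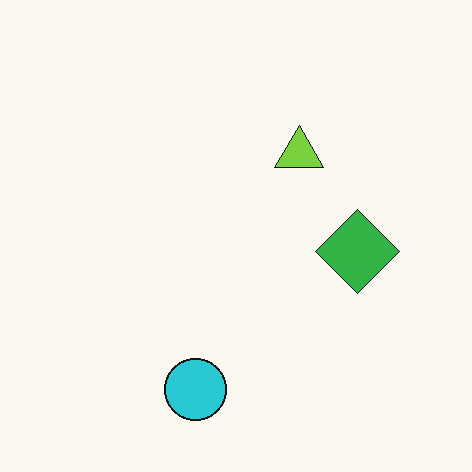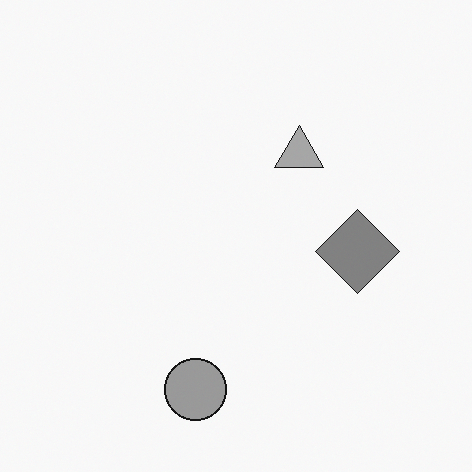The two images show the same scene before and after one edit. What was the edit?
Converted to grayscale.

All color is removed — every shape is now a shade of grey.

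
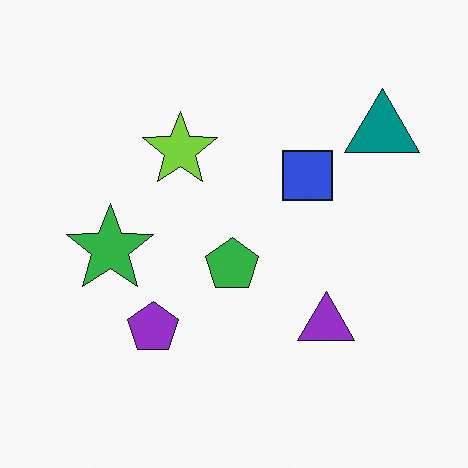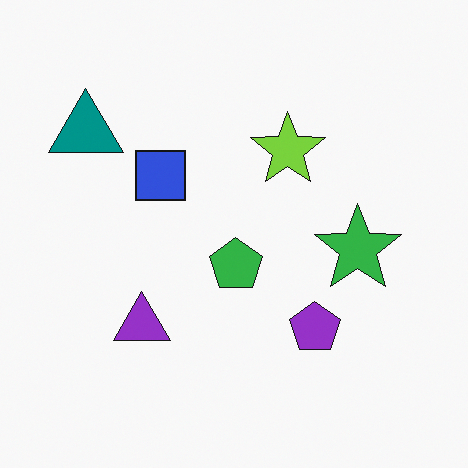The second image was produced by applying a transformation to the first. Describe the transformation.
The transformation is: flipped horizontally (left ↔ right).

The teal triangle is in the top-right of the first image and the top-left of the second — shapes on opposite sides of the vertical midline have swapped in a mirror flip.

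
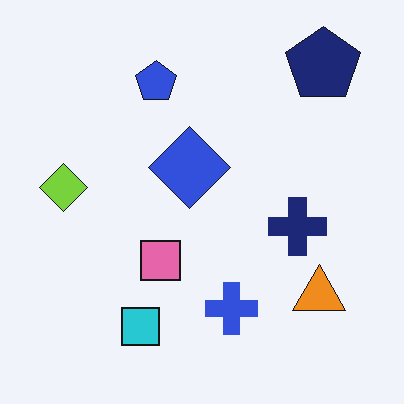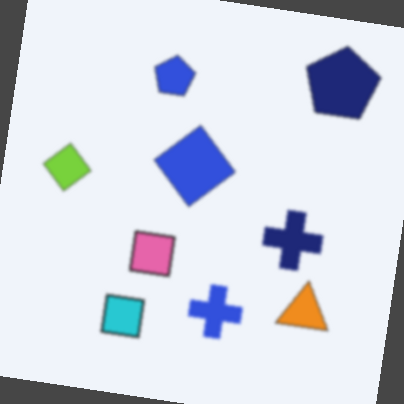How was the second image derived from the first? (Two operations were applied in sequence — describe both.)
The second image is the first given a subtle gaussian blur, then rotated clockwise by a few degrees.

Shape edges and outlines are uniformly softened across the whole image. Every shape is tilted by the same angle and the image corners show triangular fill wedges — a whole-image rotation by a non-right angle.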